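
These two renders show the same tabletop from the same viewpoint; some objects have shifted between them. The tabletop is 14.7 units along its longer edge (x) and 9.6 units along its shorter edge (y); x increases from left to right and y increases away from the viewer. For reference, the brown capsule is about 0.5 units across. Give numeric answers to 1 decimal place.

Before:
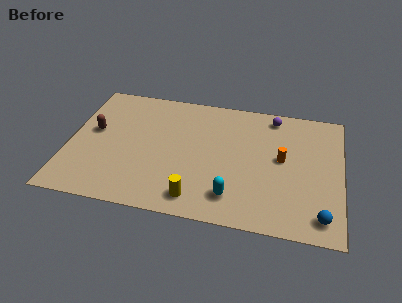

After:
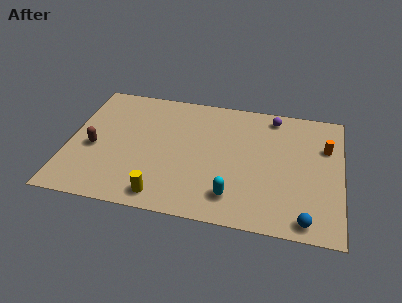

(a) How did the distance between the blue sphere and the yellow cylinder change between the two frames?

+1.0

They were about 6.6 units apart before and 7.6 after — 1.0 units further apart.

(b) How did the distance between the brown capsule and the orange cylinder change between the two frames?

+2.4

They were about 10.2 units apart before and 12.6 after — 2.4 units further apart.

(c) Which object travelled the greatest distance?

the orange cylinder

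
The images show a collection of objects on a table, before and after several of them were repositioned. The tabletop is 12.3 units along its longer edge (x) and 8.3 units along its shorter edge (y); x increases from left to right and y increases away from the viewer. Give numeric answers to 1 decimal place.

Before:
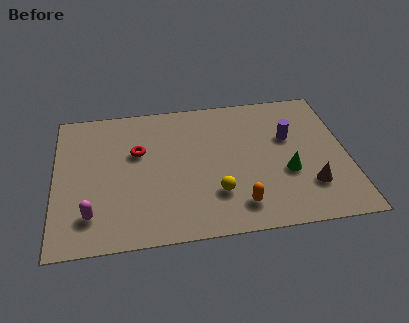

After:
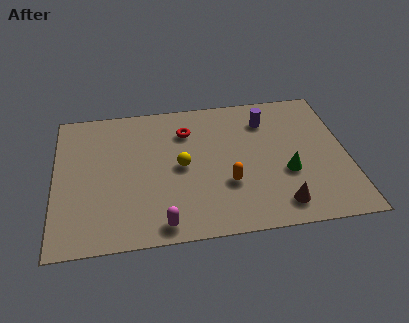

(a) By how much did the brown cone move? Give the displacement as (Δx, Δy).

(-1.3, -0.9)

The brown cone started near (10.6, 2.2) and ended near (9.3, 1.3).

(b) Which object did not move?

the green cone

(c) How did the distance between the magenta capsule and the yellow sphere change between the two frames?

-1.9

Before: roughly 5.2 units apart; after: 3.3. That's 1.9 units closer together.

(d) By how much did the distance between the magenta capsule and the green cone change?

-2.6

The distance was about 8.3 in the first image and 5.7 in the second, so they moved 2.6 units closer together.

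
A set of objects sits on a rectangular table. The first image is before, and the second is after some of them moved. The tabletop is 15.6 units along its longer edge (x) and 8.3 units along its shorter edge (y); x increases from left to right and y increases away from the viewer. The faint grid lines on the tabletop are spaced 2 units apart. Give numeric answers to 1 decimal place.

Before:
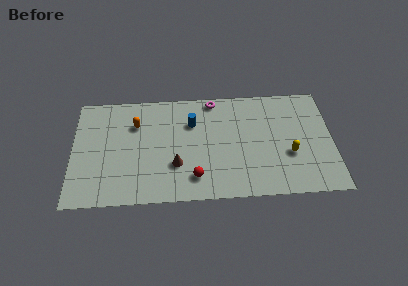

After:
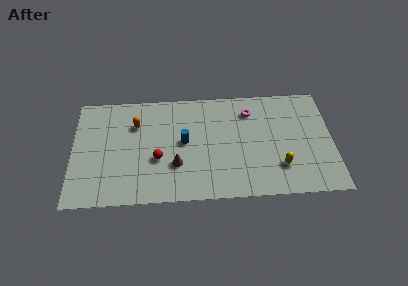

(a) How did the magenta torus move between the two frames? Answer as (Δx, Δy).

(2.2, -1.0)

From the two frames, the magenta torus sits at roughly (8.5, 7.5) before and (10.7, 6.5) after.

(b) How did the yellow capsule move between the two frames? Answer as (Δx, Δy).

(-0.6, -0.9)

The yellow capsule was at about (13.0, 3.1) and moved to about (12.4, 2.2).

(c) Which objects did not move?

the orange capsule and the brown cone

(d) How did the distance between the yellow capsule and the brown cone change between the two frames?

-0.6

Before: roughly 6.8 units apart; after: 6.2. That's 0.6 units closer together.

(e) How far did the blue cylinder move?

1.5

The blue cylinder moved from about (7.2, 5.8) to (6.7, 4.4), a distance of √(0.5² + 1.4²) ≈ 1.5.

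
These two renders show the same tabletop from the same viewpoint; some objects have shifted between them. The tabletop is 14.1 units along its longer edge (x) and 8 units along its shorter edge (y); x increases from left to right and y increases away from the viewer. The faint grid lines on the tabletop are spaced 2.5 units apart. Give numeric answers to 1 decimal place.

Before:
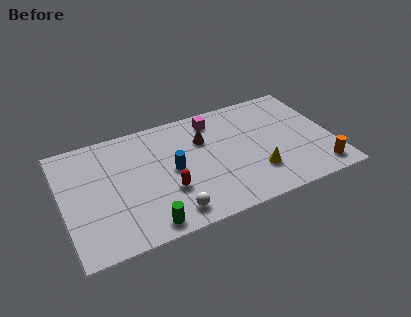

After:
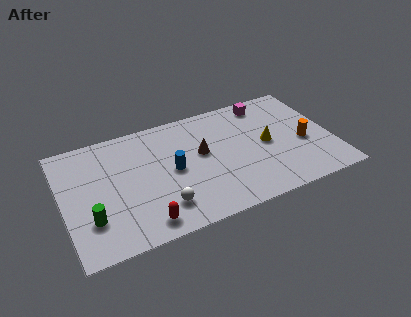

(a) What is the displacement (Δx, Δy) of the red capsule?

(-1.4, -1.6)

The red capsule was at about (5.3, 2.7) and moved to about (3.9, 1.1).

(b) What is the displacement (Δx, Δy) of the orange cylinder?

(-0.5, 2.2)

The orange cylinder was at about (13.1, 1.2) and moved to about (12.6, 3.4).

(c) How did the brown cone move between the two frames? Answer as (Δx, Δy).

(-0.2, -0.9)

The brown cone was at about (7.5, 5.5) and moved to about (7.3, 4.6).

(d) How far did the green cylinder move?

3.0

From (4.0, 0.9) to (1.3, 2.3), the green cylinder covered √(2.7² + 1.4²) ≈ 3.0 units.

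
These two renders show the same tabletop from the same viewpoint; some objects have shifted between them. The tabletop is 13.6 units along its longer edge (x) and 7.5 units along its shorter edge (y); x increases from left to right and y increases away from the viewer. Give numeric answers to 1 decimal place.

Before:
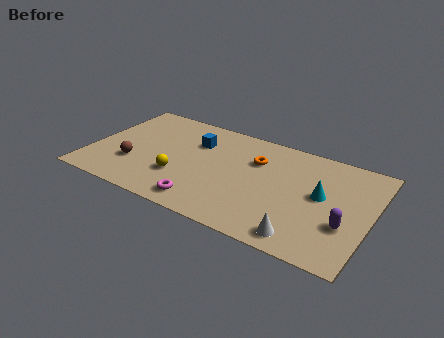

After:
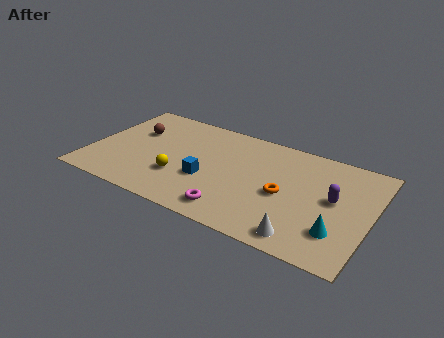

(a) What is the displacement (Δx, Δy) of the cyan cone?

(1.0, -2.1)

From the two frames, the cyan cone sits at roughly (11.2, 4.1) before and (12.2, 2.0) after.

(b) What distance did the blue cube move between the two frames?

2.7

The blue cube was near (4.9, 5.3) before and (5.8, 2.8) after, so it travelled √(0.9² + 2.5²) ≈ 2.7 units.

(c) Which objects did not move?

the white cone and the yellow sphere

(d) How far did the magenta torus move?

1.4

The magenta torus moved from about (5.9, 1.1) to (7.3, 1.2), a distance of √(1.4² + 0.1²) ≈ 1.4.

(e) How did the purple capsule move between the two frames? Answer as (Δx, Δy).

(-0.7, 1.5)

The purple capsule started near (12.5, 2.6) and ended near (11.8, 4.1).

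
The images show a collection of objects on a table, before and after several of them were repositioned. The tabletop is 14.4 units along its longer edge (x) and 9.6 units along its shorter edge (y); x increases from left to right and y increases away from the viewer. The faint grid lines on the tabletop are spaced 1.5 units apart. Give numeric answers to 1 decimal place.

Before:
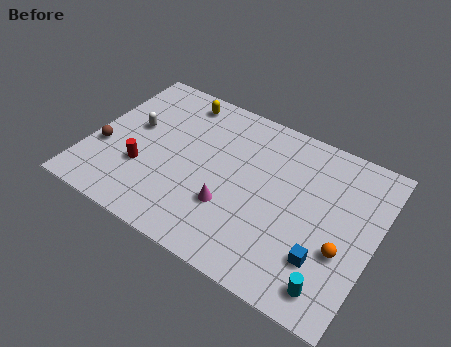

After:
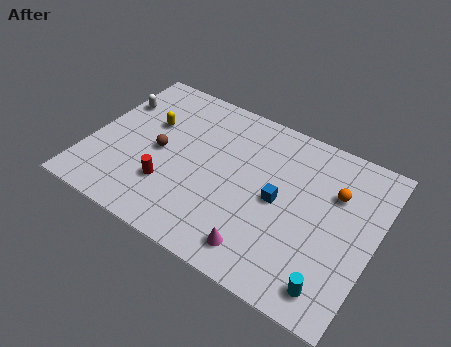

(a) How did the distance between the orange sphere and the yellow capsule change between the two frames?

-0.8

They were about 10.3 units apart before and 9.5 after — 0.8 units closer together.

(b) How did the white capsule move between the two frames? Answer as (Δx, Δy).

(-1.2, 1.2)

From the two frames, the white capsule sits at roughly (2.0, 5.5) before and (0.8, 6.7) after.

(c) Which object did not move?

the cyan cylinder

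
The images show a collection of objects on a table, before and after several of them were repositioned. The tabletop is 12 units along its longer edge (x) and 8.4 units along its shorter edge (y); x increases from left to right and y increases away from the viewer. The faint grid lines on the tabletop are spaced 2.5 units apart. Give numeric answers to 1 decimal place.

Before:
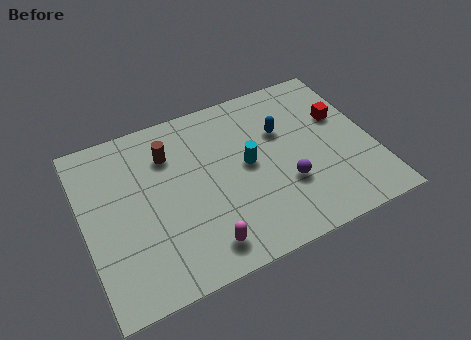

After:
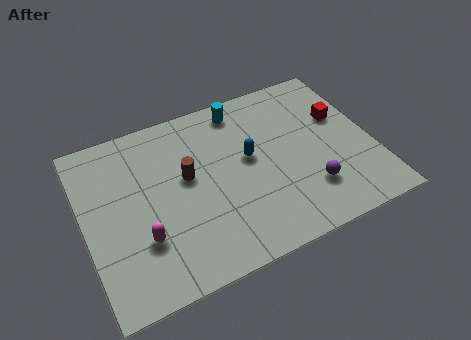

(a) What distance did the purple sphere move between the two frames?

1.1

From (8.2, 2.8) to (9.1, 2.2), the purple sphere covered √(0.9² + 0.6²) ≈ 1.1 units.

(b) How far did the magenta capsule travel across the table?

2.6

The magenta capsule was near (4.5, 1.3) before and (2.2, 2.6) after, so it travelled √(2.3² + 1.3²) ≈ 2.6 units.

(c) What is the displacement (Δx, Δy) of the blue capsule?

(-1.5, -0.8)

The blue capsule was at about (8.4, 5.5) and moved to about (6.9, 4.7).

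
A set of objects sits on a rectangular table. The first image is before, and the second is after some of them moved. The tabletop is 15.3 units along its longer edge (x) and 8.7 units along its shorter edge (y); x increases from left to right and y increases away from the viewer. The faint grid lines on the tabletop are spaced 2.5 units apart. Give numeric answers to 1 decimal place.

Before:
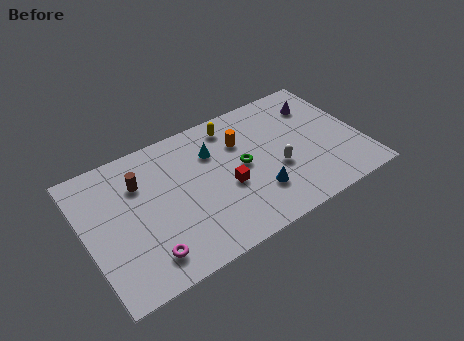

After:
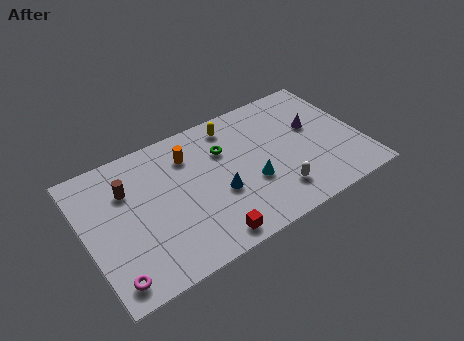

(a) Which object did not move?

the yellow capsule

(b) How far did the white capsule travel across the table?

1.5

The white capsule moved from about (10.5, 3.4) to (10.2, 1.9), a distance of √(0.3² + 1.5²) ≈ 1.5.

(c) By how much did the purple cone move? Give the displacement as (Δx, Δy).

(-0.5, -1.4)

The purple cone started near (13.4, 6.6) and ended near (12.9, 5.2).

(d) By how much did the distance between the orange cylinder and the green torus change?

+0.4

They were about 1.6 units apart before and 2.0 after — 0.4 units further apart.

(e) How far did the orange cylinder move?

2.9

The orange cylinder moved from about (8.9, 6.1) to (6.0, 6.6), a distance of √(2.9² + 0.5²) ≈ 2.9.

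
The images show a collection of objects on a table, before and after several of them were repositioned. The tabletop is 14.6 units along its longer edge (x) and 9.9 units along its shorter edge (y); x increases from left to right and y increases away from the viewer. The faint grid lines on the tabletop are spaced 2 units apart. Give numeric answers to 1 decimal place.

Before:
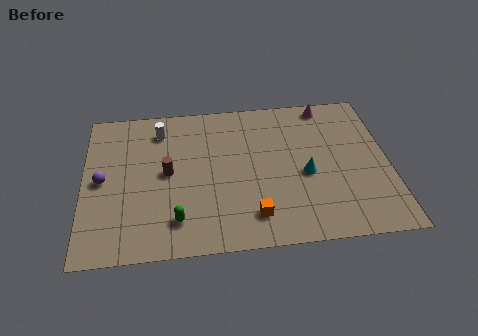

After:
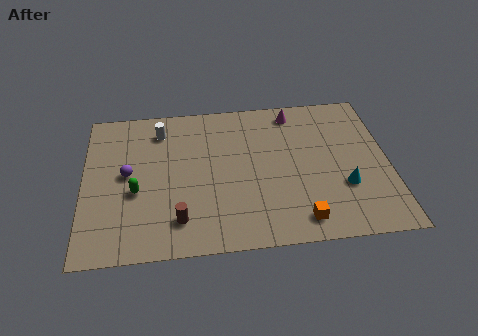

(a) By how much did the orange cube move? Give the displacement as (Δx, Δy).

(2.2, -0.5)

The orange cube was at about (8.0, 1.9) and moved to about (10.2, 1.4).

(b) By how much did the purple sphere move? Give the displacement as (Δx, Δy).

(1.2, 0.3)

From the two frames, the purple sphere sits at roughly (0.9, 4.9) before and (2.1, 5.2) after.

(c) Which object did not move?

the white cylinder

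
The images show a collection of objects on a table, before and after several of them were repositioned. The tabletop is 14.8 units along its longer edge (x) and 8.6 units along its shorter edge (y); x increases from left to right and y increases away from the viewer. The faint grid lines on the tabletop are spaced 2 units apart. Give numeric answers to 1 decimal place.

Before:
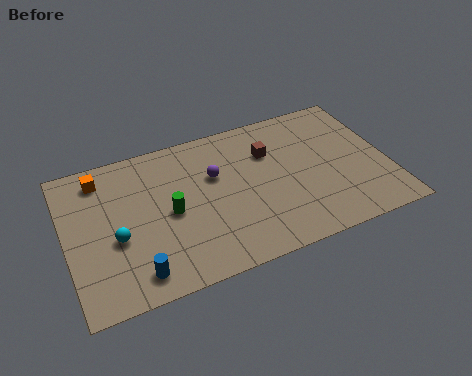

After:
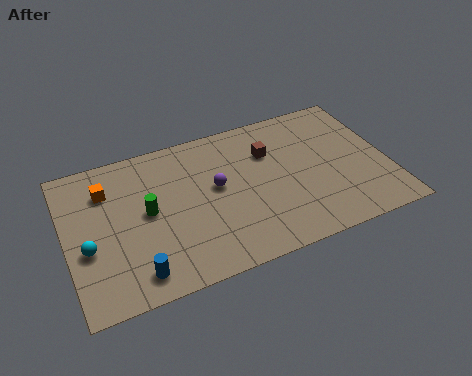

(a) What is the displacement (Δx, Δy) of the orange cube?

(0.2, -0.8)

The orange cube was at about (1.8, 7.2) and moved to about (2.0, 6.4).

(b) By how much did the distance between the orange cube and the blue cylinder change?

-0.8

Before: roughly 6.0 units apart; after: 5.2. That's 0.8 units closer together.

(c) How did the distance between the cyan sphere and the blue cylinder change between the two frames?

+0.6

They were about 2.3 units apart before and 2.9 after — 0.6 units further apart.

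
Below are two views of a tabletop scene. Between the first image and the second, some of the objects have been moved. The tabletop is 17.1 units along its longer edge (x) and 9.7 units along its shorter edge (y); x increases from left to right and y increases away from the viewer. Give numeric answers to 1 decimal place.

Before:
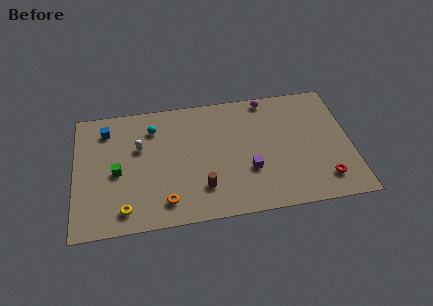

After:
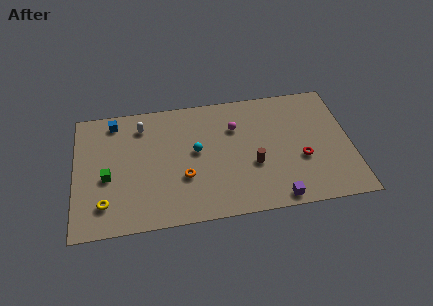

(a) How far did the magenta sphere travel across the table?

2.9

From (12.1, 8.8) to (10.0, 6.8), the magenta sphere covered √(2.1² + 2.0²) ≈ 2.9 units.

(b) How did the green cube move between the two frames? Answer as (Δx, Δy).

(-0.6, -0.3)

The green cube started near (2.6, 4.4) and ended near (2.0, 4.1).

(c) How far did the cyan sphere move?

3.4

The cyan sphere was near (4.9, 7.5) before and (7.5, 5.3) after, so it travelled √(2.6² + 2.2²) ≈ 3.4 units.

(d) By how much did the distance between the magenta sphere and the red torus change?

-2.5

Before: roughly 7.6 units apart; after: 5.1. That's 2.5 units closer together.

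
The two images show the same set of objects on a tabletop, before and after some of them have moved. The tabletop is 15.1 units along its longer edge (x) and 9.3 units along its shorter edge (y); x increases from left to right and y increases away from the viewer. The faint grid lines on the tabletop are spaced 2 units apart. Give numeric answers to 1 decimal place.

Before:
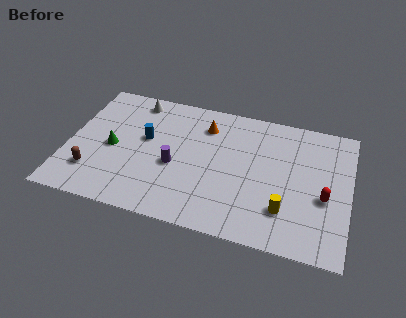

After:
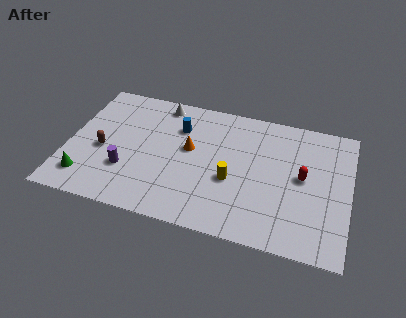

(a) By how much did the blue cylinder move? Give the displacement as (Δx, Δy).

(1.7, 1.3)

The blue cylinder was at about (4.1, 5.4) and moved to about (5.8, 6.7).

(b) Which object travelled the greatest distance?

the yellow cylinder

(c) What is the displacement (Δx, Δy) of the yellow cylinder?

(-2.9, 1.3)

The yellow cylinder was at about (11.8, 2.4) and moved to about (8.9, 3.7).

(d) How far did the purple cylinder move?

2.7

The purple cylinder was near (5.8, 3.9) before and (3.3, 2.9) after, so it travelled √(2.5² + 1.0²) ≈ 2.7 units.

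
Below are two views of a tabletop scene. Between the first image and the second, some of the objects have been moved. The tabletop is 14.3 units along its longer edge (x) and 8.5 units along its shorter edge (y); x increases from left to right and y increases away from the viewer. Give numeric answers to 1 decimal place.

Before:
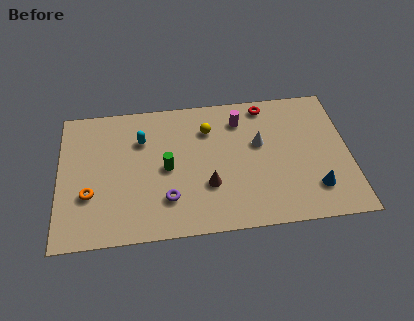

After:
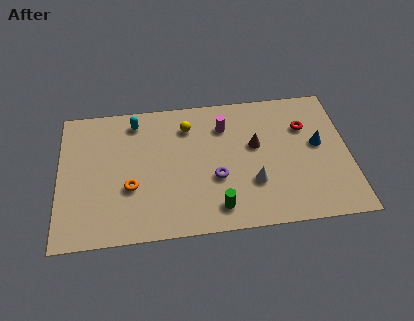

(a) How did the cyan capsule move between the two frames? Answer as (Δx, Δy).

(-0.3, 1.2)

The cyan capsule started near (4.1, 6.0) and ended near (3.8, 7.2).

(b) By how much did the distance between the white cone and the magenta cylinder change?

+2.1

Before: roughly 1.8 units apart; after: 3.9. That's 2.1 units further apart.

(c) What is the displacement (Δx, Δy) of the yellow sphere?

(-1.0, 0.3)

The yellow sphere started near (7.4, 6.3) and ended near (6.4, 6.6).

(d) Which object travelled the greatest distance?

the green cylinder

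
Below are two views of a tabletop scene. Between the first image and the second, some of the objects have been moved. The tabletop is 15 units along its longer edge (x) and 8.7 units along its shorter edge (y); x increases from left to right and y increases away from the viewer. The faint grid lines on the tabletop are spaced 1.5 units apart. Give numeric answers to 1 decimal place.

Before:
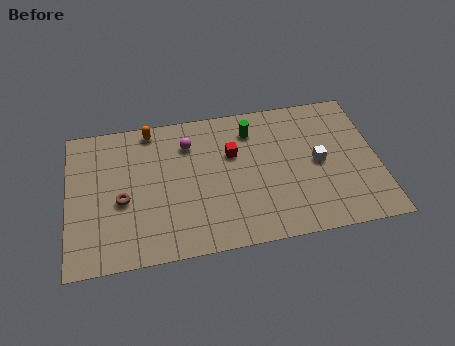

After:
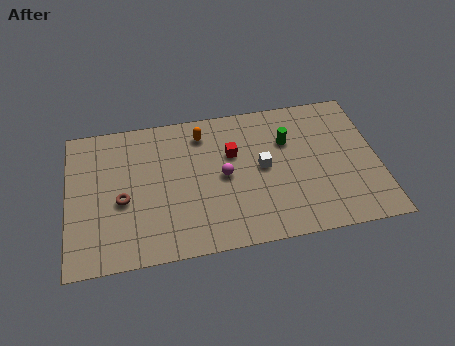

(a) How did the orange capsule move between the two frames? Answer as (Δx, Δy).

(2.5, -0.7)

The orange capsule started near (4.1, 7.8) and ended near (6.6, 7.1).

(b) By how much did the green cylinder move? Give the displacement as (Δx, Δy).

(1.7, -1.0)

The green cylinder started near (9.0, 6.9) and ended near (10.7, 5.9).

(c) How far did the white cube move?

2.7

The white cube was near (12.1, 4.3) before and (9.4, 4.5) after, so it travelled √(2.7² + 0.2²) ≈ 2.7 units.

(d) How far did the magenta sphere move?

2.8

The magenta sphere moved from about (5.9, 6.6) to (7.5, 4.3), a distance of √(1.6² + 2.3²) ≈ 2.8.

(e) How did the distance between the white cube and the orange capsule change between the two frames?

-4.9

They were about 8.7 units apart before and 3.8 after — 4.9 units closer together.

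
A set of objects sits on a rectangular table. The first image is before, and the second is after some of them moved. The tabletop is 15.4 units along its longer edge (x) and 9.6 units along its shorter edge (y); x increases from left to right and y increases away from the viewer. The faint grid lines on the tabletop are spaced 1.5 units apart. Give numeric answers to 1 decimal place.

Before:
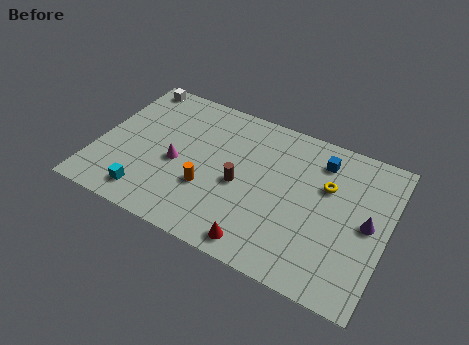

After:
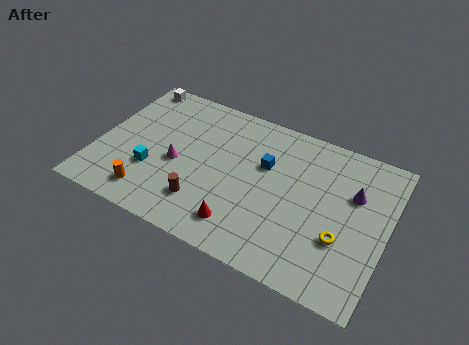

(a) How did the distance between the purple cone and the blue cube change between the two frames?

+0.7

They were about 4.0 units apart before and 4.7 after — 0.7 units further apart.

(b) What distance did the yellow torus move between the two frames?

3.1

The yellow torus moved from about (12.1, 6.2) to (13.2, 3.3), a distance of √(1.1² + 2.9²) ≈ 3.1.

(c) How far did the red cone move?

1.3

The red cone was near (9.2, 1.1) before and (8.1, 1.8) after, so it travelled √(1.1² + 0.7²) ≈ 1.3 units.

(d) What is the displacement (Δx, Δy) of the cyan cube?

(0.0, 1.7)

The cyan cube started near (3.1, 1.5) and ended near (3.1, 3.2).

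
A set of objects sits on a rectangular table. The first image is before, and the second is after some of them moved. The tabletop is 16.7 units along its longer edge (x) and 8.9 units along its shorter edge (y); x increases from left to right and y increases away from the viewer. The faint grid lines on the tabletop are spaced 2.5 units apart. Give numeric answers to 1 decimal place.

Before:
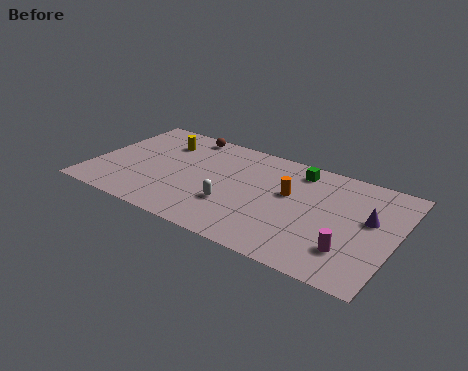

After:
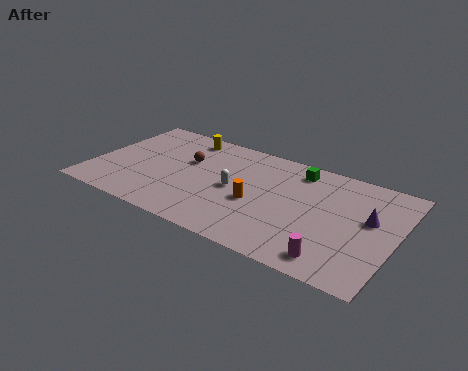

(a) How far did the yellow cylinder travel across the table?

1.5

The yellow cylinder was near (3.4, 6.7) before and (4.5, 7.7) after, so it travelled √(1.1² + 1.0²) ≈ 1.5 units.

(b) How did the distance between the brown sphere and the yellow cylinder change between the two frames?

+0.5

The distance was about 1.7 in the first image and 2.2 in the second, so they moved 0.5 units further apart.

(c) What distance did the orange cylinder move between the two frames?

2.3

The orange cylinder moved from about (10.8, 5.3) to (9.2, 3.7), a distance of √(1.6² + 1.6²) ≈ 2.3.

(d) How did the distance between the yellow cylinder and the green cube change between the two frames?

-1.1

Before: roughly 7.6 units apart; after: 6.5. That's 1.1 units closer together.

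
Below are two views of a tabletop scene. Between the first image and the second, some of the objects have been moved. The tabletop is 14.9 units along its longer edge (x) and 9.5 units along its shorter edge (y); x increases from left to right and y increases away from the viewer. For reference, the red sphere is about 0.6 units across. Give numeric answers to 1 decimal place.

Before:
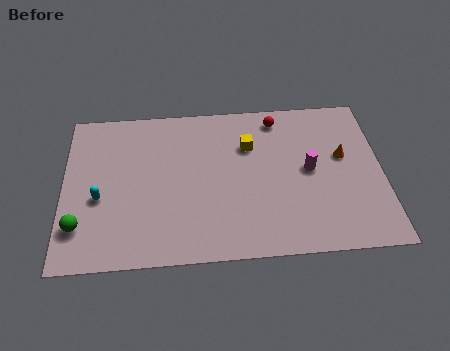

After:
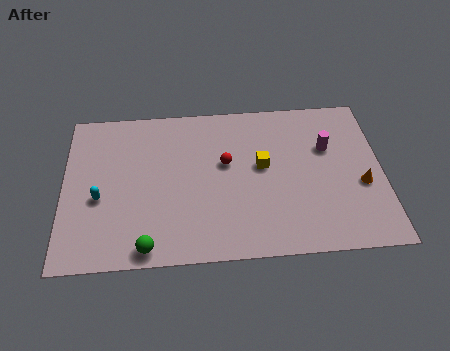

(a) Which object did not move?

the cyan capsule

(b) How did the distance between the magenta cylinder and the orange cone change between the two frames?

+1.1

They were about 1.7 units apart before and 2.8 after — 1.1 units further apart.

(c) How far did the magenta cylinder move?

1.6

From (11.5, 4.9) to (12.4, 6.2), the magenta cylinder covered √(0.9² + 1.3²) ≈ 1.6 units.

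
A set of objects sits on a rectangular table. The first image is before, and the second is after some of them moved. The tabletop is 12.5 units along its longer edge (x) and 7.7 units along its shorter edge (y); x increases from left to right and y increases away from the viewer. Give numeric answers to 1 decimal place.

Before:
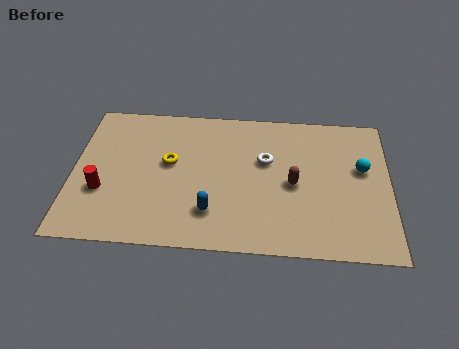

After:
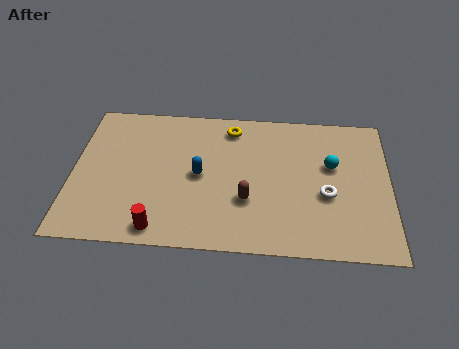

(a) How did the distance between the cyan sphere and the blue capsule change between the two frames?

-1.2

The distance was about 6.5 in the first image and 5.3 in the second, so they moved 1.2 units closer together.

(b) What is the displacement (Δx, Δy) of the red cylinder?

(2.3, -1.8)

From the two frames, the red cylinder sits at roughly (1.2, 2.7) before and (3.5, 0.9) after.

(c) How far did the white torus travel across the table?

2.9

The white torus was near (7.6, 4.8) before and (10.0, 3.1) after, so it travelled √(2.4² + 1.7²) ≈ 2.9 units.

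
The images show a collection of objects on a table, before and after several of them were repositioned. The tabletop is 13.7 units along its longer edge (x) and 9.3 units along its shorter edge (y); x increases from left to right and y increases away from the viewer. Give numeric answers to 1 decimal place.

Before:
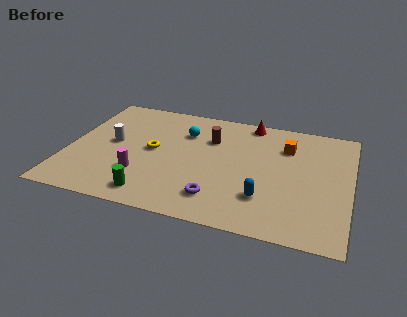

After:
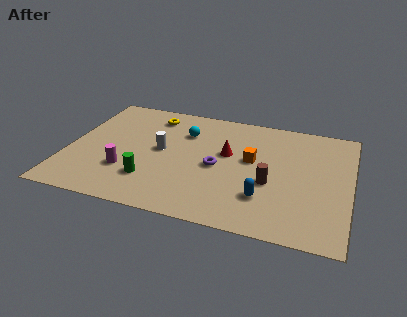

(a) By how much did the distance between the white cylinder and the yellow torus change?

+0.9

The distance was about 2.0 in the first image and 2.9 in the second, so they moved 0.9 units further apart.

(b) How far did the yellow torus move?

2.9

The yellow torus moved from about (4.1, 4.8) to (3.8, 7.7), a distance of √(0.3² + 2.9²) ≈ 2.9.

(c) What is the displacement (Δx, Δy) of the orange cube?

(-1.6, -1.5)

From the two frames, the orange cube sits at roughly (10.5, 6.8) before and (8.9, 5.3) after.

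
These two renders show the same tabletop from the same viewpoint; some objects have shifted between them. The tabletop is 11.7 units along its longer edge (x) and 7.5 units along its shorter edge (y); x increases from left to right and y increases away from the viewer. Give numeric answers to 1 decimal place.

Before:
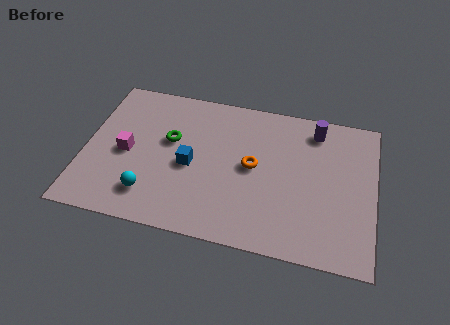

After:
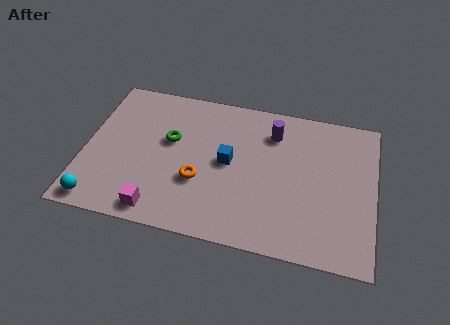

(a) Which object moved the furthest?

the magenta cube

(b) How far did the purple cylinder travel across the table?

1.8

The purple cylinder moved from about (9.2, 6.3) to (7.5, 5.8), a distance of √(1.7² + 0.5²) ≈ 1.8.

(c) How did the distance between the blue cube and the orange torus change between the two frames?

-0.9

The distance was about 2.5 in the first image and 1.6 in the second, so they moved 0.9 units closer together.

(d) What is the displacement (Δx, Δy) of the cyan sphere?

(-2.0, -0.8)

The cyan sphere started near (2.8, 1.6) and ended near (0.8, 0.8).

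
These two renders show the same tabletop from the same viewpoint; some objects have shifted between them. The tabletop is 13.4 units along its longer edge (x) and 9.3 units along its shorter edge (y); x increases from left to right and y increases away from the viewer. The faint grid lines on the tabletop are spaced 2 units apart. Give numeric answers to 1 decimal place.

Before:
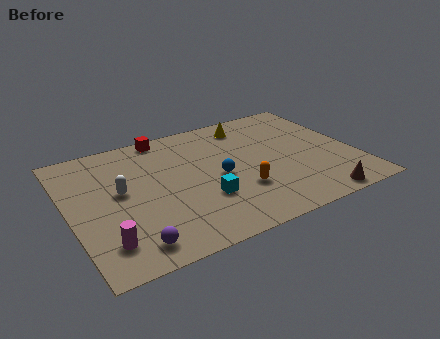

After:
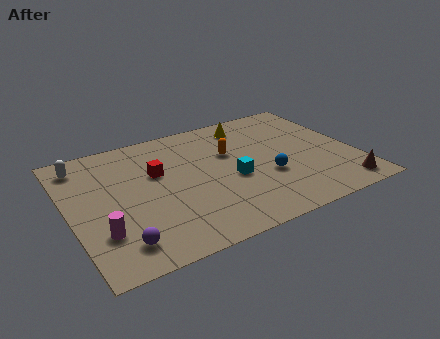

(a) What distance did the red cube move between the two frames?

2.8

The red cube moved from about (4.9, 8.5) to (4.2, 5.8), a distance of √(0.7² + 2.7²) ≈ 2.8.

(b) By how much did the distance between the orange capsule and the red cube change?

-2.8

The distance was about 6.3 in the first image and 3.5 in the second, so they moved 2.8 units closer together.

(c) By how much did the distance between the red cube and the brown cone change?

-0.5

They were about 9.8 units apart before and 9.3 after — 0.5 units closer together.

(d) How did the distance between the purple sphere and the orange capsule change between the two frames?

+1.7

The distance was about 5.5 in the first image and 7.2 in the second, so they moved 1.7 units further apart.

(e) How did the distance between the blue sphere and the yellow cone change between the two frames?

+0.4

The distance was about 4.0 in the first image and 4.4 in the second, so they moved 0.4 units further apart.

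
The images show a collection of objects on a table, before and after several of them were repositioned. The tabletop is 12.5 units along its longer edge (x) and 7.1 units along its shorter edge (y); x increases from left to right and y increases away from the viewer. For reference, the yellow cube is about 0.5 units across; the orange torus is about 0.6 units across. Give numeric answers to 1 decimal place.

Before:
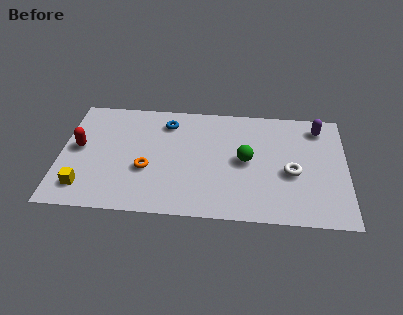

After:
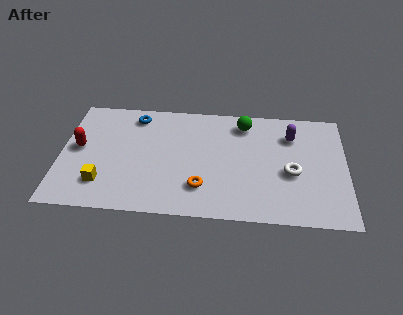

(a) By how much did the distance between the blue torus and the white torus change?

+1.4

They were about 6.1 units apart before and 7.5 after — 1.4 units further apart.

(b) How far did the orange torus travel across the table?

2.6

The orange torus was near (3.8, 2.7) before and (6.2, 1.8) after, so it travelled √(2.4² + 0.9²) ≈ 2.6 units.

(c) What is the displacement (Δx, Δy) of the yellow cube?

(0.8, 0.3)

The yellow cube started near (1.1, 1.4) and ended near (1.9, 1.7).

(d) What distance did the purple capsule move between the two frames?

1.3

The purple capsule moved from about (11.3, 5.9) to (10.1, 5.3), a distance of √(1.2² + 0.6²) ≈ 1.3.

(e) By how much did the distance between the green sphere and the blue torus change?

+0.7

Before: roughly 4.1 units apart; after: 4.8. That's 0.7 units further apart.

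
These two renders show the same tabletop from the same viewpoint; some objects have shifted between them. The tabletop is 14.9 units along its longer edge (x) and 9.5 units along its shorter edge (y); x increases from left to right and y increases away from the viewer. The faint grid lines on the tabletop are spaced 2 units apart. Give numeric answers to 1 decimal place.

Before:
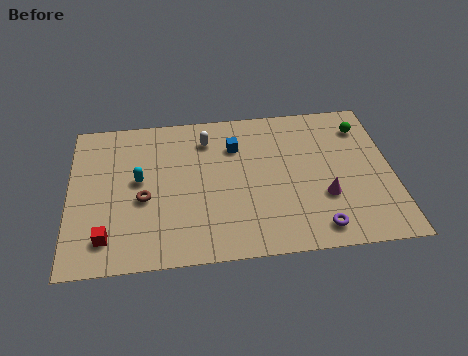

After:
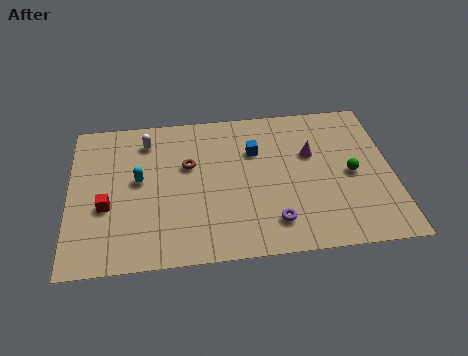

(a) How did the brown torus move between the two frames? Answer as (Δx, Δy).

(2.1, 1.9)

The brown torus started near (3.4, 4.0) and ended near (5.5, 5.9).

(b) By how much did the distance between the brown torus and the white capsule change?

-2.0

Before: roughly 4.6 units apart; after: 2.6. That's 2.0 units closer together.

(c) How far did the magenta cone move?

2.8

From (11.7, 3.2) to (11.2, 6.0), the magenta cone covered √(0.5² + 2.8²) ≈ 2.8 units.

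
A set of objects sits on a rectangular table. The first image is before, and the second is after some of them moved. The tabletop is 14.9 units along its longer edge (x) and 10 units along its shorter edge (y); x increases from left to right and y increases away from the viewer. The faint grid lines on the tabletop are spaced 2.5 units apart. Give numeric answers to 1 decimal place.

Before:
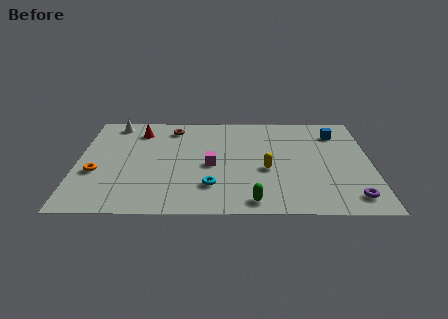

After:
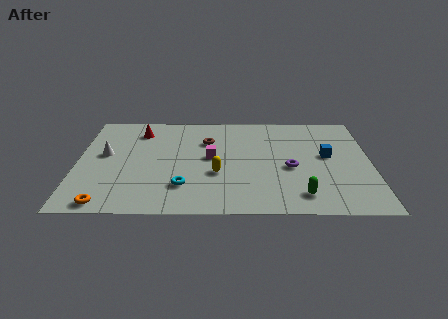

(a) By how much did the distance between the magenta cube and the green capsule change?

+1.8

They were about 4.0 units apart before and 5.8 after — 1.8 units further apart.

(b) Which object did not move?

the red cone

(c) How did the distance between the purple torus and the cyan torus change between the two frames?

-1.4

Before: roughly 7.1 units apart; after: 5.7. That's 1.4 units closer together.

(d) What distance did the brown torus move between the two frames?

2.2

From (4.8, 8.3) to (6.6, 7.0), the brown torus covered √(1.8² + 1.3²) ≈ 2.2 units.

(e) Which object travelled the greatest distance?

the purple torus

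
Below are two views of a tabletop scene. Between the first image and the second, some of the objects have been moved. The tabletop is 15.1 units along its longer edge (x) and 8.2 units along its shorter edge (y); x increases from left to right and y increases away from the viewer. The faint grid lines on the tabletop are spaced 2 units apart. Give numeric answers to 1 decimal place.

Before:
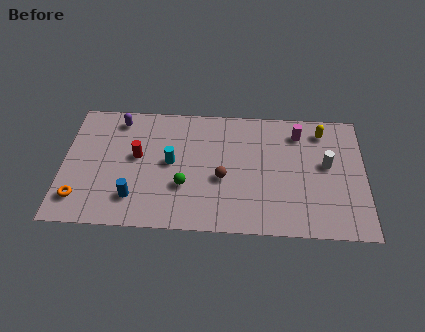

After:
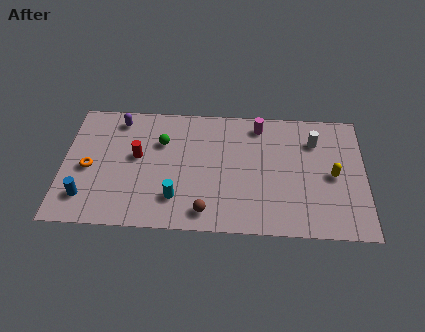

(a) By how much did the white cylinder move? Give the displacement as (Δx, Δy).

(-0.6, 1.5)

The white cylinder was at about (13.2, 4.6) and moved to about (12.6, 6.1).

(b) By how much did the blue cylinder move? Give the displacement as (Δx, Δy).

(-2.4, -0.1)

The blue cylinder started near (3.6, 1.9) and ended near (1.2, 1.8).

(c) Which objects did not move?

the red cylinder and the purple capsule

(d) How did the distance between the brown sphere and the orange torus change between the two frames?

-0.9

They were about 7.3 units apart before and 6.4 after — 0.9 units closer together.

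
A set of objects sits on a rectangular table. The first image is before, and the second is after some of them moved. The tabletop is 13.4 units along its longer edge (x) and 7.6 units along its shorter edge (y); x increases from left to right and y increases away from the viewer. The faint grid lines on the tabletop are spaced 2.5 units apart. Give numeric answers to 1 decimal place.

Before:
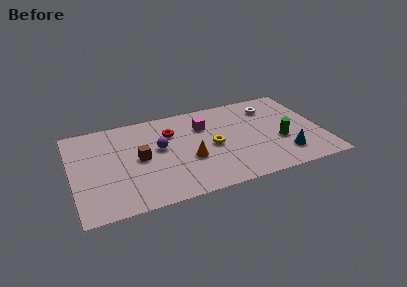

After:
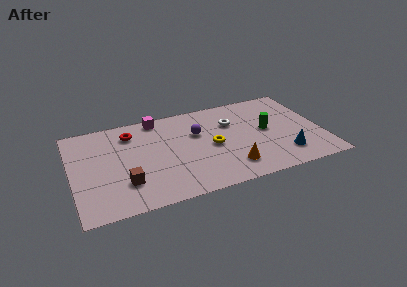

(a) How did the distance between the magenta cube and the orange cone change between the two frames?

+3.6

The distance was about 2.7 in the first image and 6.3 in the second, so they moved 3.6 units further apart.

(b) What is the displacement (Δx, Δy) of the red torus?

(-2.1, 0.6)

The red torus was at about (5.4, 5.4) and moved to about (3.3, 6.0).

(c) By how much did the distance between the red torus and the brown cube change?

+1.5

The distance was about 2.4 in the first image and 3.9 in the second, so they moved 1.5 units further apart.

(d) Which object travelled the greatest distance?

the magenta cube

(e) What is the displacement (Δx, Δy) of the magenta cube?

(-2.4, 1.4)

The magenta cube was at about (7.2, 5.4) and moved to about (4.8, 6.8).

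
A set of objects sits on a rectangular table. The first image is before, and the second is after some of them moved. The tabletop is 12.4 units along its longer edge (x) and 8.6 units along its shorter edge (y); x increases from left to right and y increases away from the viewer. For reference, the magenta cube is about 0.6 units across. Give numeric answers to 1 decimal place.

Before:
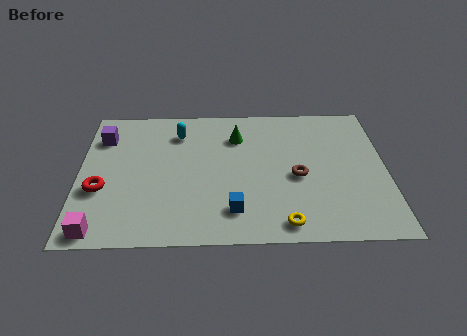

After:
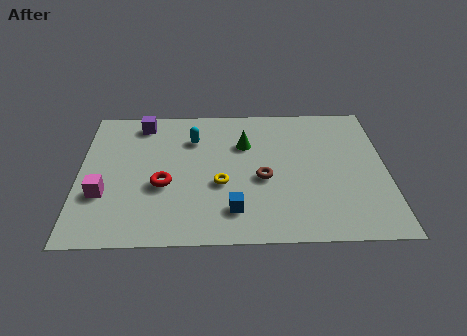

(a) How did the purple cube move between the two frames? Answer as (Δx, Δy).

(1.6, 0.9)

The purple cube was at about (0.9, 6.5) and moved to about (2.5, 7.4).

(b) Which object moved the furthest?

the yellow torus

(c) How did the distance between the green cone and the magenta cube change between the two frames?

-1.4

The distance was about 7.8 in the first image and 6.4 in the second, so they moved 1.4 units closer together.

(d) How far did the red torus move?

2.5

From (0.9, 3.2) to (3.4, 3.4), the red torus covered √(2.5² + 0.2²) ≈ 2.5 units.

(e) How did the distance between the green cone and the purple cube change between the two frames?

-1.0

They were about 5.5 units apart before and 4.5 after — 1.0 units closer together.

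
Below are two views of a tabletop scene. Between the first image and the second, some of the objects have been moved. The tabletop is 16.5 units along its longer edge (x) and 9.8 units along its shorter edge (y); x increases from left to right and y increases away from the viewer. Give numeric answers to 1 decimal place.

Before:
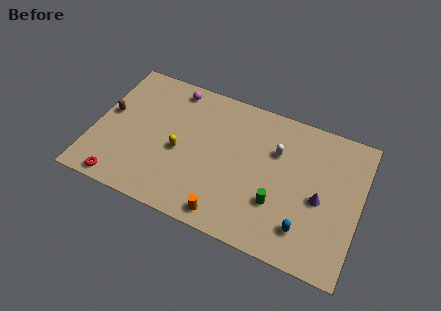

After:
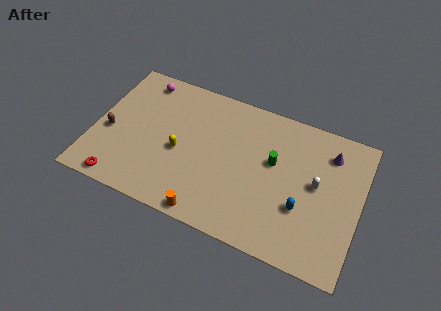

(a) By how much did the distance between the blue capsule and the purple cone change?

+2.1

They were about 2.4 units apart before and 4.5 after — 2.1 units further apart.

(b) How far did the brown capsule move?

1.3

From (0.8, 5.4) to (1.0, 4.1), the brown capsule covered √(0.2² + 1.3²) ≈ 1.3 units.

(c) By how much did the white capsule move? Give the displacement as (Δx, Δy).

(2.6, -1.3)

From the two frames, the white capsule sits at roughly (11.2, 6.6) before and (13.8, 5.3) after.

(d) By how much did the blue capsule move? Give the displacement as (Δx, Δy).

(-0.3, 1.3)

The blue capsule was at about (13.4, 2.1) and moved to about (13.1, 3.4).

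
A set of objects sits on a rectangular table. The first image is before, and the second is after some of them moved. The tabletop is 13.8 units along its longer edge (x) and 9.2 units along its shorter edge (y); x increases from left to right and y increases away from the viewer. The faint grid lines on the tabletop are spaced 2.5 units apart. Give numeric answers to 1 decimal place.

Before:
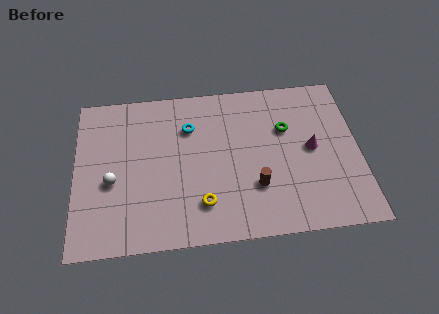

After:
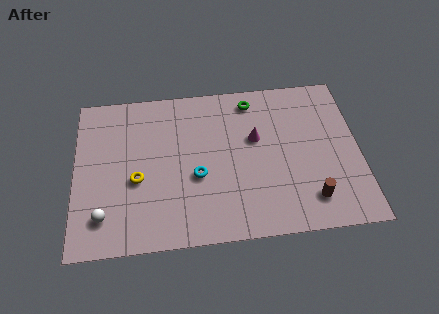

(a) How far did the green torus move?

2.5

The green torus moved from about (10.3, 6.0) to (8.7, 7.9), a distance of √(1.6² + 1.9²) ≈ 2.5.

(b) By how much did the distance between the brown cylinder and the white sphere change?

+2.9

The distance was about 7.0 in the first image and 9.9 in the second, so they moved 2.9 units further apart.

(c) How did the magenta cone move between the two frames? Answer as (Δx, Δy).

(-2.7, 0.9)

The magenta cone started near (11.5, 4.7) and ended near (8.8, 5.6).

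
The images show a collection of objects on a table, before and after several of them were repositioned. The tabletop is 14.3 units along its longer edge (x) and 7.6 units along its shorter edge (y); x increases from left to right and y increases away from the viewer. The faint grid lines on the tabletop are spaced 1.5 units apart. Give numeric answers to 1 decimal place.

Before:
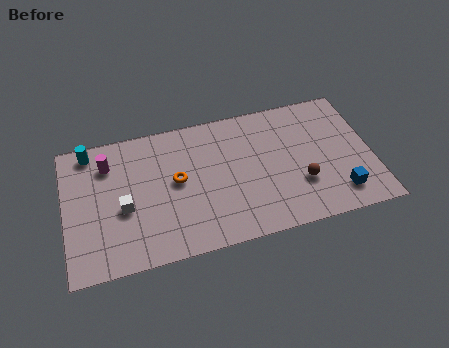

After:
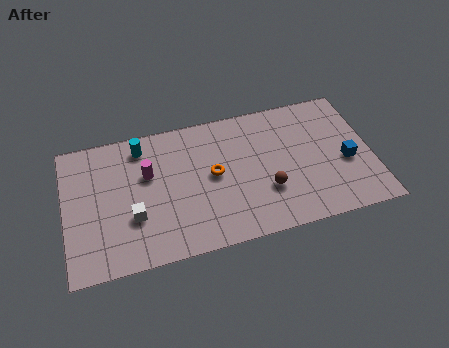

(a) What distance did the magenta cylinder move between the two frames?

2.1

The magenta cylinder was near (2.1, 5.8) before and (3.9, 4.8) after, so it travelled √(1.8² + 1.0²) ≈ 2.1 units.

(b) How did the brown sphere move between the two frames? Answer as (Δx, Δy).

(-1.6, 0.0)

The brown sphere was at about (10.9, 2.5) and moved to about (9.3, 2.5).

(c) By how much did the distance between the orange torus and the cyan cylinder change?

-0.7

The distance was about 4.7 in the first image and 4.0 in the second, so they moved 0.7 units closer together.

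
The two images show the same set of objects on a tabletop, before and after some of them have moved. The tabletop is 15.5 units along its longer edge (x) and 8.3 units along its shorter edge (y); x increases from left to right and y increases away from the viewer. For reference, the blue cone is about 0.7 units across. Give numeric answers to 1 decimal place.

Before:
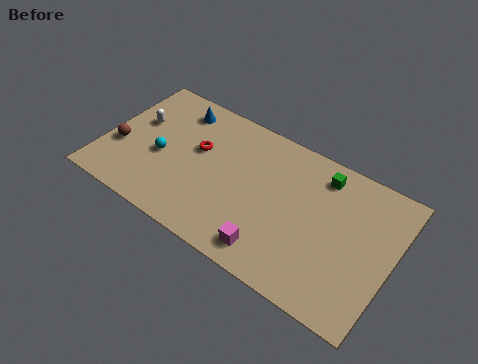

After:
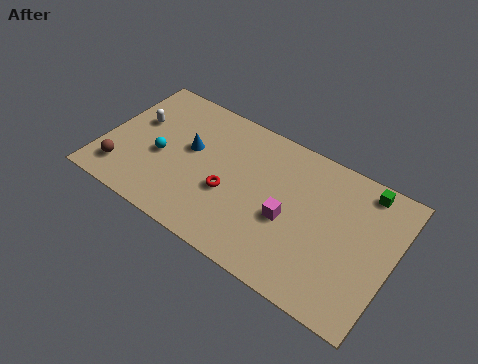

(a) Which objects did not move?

the cyan sphere and the white capsule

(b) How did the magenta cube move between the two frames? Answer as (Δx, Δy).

(0.5, 2.2)

From the two frames, the magenta cube sits at roughly (9.6, 1.3) before and (10.1, 3.5) after.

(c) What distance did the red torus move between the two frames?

2.6

The red torus moved from about (4.9, 5.0) to (6.9, 3.3), a distance of √(2.0² + 1.7²) ≈ 2.6.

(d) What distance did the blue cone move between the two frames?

2.4

The blue cone was near (3.4, 6.9) before and (4.5, 4.8) after, so it travelled √(1.1² + 2.1²) ≈ 2.4 units.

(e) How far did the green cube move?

2.2

From (11.4, 6.9) to (13.6, 7.3), the green cube covered √(2.2² + 0.4²) ≈ 2.2 units.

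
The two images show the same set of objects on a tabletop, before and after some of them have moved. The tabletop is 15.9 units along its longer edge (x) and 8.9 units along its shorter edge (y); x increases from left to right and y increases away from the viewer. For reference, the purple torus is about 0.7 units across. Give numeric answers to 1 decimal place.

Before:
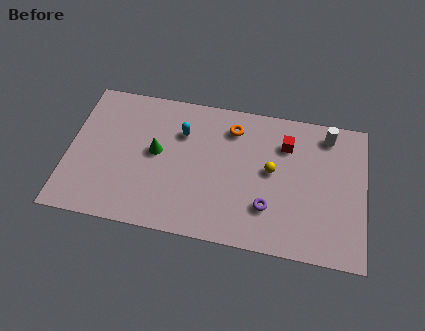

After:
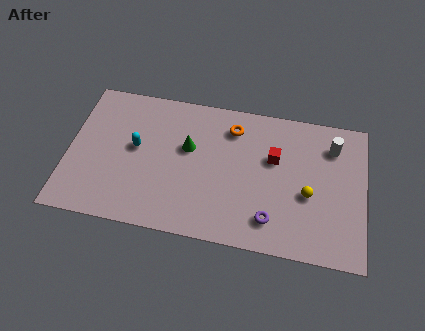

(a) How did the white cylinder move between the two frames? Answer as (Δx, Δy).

(0.3, -0.7)

From the two frames, the white cylinder sits at roughly (13.8, 7.6) before and (14.1, 6.9) after.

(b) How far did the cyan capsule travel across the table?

2.8

From (6.0, 6.3) to (3.6, 4.9), the cyan capsule covered √(2.4² + 1.4²) ≈ 2.8 units.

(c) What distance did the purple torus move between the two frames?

0.7

The purple torus moved from about (10.8, 2.5) to (11.0, 1.8), a distance of √(0.2² + 0.7²) ≈ 0.7.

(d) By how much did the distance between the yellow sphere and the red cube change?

+0.8

They were about 1.9 units apart before and 2.7 after — 0.8 units further apart.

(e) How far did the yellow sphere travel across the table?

2.3

From (10.9, 4.8) to (12.9, 3.7), the yellow sphere covered √(2.0² + 1.1²) ≈ 2.3 units.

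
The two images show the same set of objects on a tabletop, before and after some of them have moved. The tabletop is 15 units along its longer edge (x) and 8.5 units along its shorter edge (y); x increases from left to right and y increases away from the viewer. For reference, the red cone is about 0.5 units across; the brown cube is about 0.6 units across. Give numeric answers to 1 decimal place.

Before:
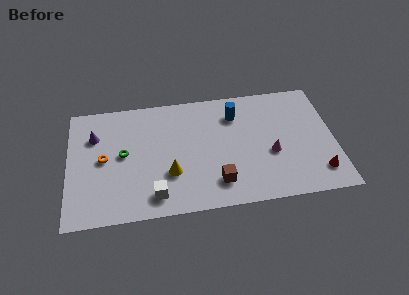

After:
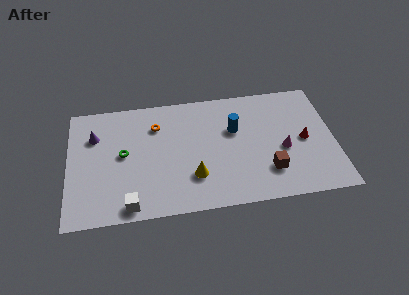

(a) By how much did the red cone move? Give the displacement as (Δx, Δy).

(-0.7, 2.4)

From the two frames, the red cone sits at roughly (14.0, 1.7) before and (13.3, 4.1) after.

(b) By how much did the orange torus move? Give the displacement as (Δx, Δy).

(3.0, 2.0)

The orange torus started near (2.0, 4.3) and ended near (5.0, 6.3).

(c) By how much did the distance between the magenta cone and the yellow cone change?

-0.5

The distance was about 5.7 in the first image and 5.2 in the second, so they moved 0.5 units closer together.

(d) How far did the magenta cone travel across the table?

0.7

The magenta cone was near (11.4, 3.4) before and (12.1, 3.6) after, so it travelled √(0.7² + 0.2²) ≈ 0.7 units.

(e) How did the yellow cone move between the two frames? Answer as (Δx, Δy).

(1.3, -0.4)

The yellow cone was at about (5.7, 2.8) and moved to about (7.0, 2.4).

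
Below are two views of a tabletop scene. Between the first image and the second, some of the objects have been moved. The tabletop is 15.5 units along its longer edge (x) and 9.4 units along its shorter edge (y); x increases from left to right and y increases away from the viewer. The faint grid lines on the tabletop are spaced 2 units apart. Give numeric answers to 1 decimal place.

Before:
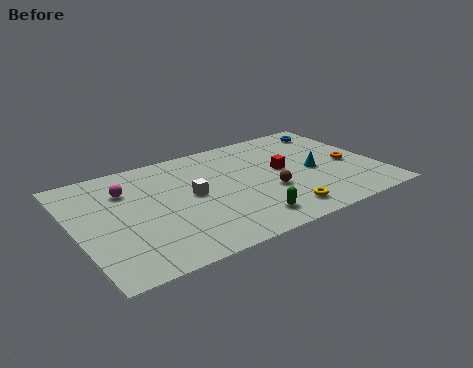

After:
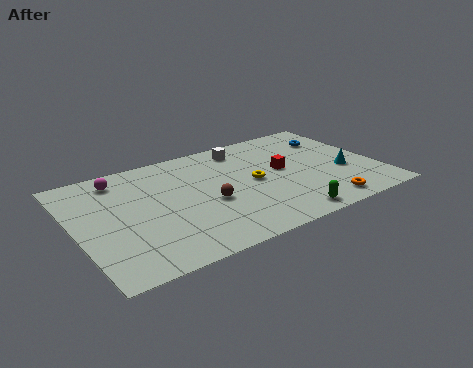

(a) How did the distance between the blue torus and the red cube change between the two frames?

-0.7

The distance was about 4.3 in the first image and 3.6 in the second, so they moved 0.7 units closer together.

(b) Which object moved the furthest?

the white cube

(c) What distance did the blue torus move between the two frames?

0.9

The blue torus was near (14.0, 7.9) before and (13.8, 7.0) after, so it travelled √(0.2² + 0.9²) ≈ 0.9 units.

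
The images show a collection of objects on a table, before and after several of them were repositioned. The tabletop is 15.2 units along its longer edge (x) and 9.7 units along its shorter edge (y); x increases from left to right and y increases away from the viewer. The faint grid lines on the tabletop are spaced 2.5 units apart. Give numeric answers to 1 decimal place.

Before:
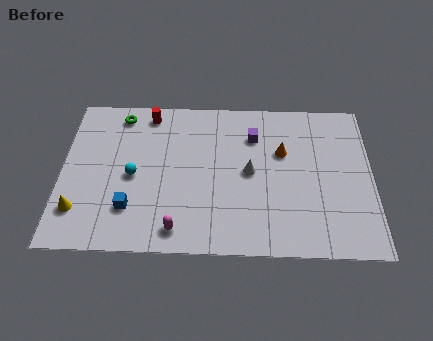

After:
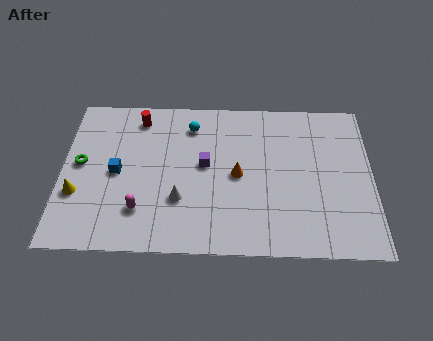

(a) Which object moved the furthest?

the cyan sphere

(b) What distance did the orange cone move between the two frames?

2.7

The orange cone moved from about (10.8, 6.2) to (8.6, 4.7), a distance of √(2.2² + 1.5²) ≈ 2.7.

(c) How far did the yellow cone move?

1.0

The yellow cone moved from about (0.9, 2.3) to (0.8, 3.3), a distance of √(0.1² + 1.0²) ≈ 1.0.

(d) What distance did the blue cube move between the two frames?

2.3

The blue cube moved from about (3.4, 2.5) to (2.7, 4.7), a distance of √(0.7² + 2.2²) ≈ 2.3.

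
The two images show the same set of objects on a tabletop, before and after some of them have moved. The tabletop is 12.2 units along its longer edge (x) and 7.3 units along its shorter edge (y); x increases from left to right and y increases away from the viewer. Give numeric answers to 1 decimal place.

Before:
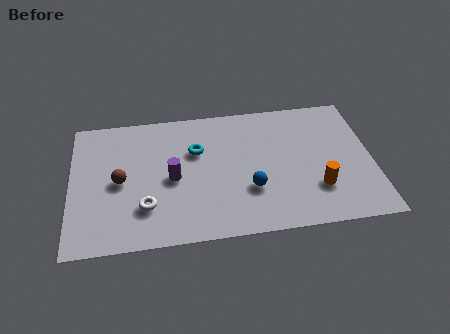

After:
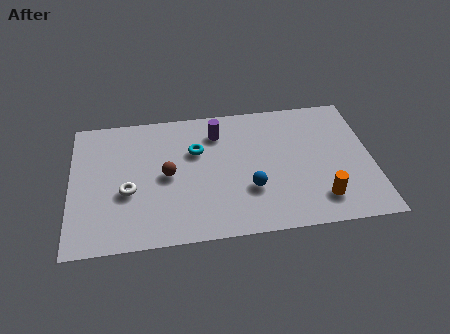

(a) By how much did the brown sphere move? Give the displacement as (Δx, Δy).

(1.9, 0.1)

The brown sphere was at about (2.0, 3.5) and moved to about (3.9, 3.6).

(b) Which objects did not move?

the cyan torus and the blue sphere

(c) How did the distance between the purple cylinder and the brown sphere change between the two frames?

+0.9

They were about 2.1 units apart before and 3.0 after — 0.9 units further apart.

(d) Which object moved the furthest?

the purple cylinder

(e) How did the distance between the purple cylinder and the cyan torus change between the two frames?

-0.4

They were about 1.7 units apart before and 1.3 after — 0.4 units closer together.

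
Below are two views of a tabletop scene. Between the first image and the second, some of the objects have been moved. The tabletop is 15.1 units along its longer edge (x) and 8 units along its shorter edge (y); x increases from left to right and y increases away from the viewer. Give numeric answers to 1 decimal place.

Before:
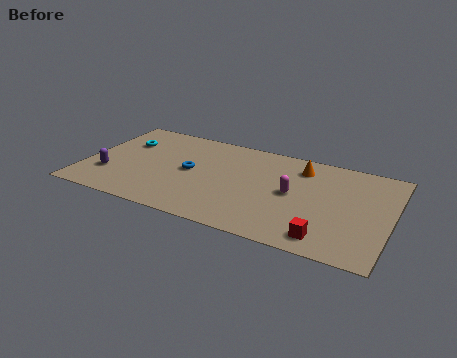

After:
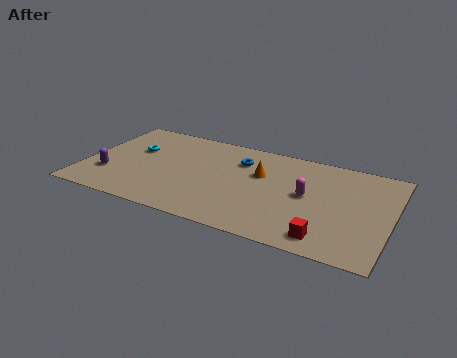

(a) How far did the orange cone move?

2.3

The orange cone was near (10.5, 6.4) before and (8.6, 5.1) after, so it travelled √(1.9² + 1.3²) ≈ 2.3 units.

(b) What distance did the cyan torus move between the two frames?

0.8

From (1.7, 5.5) to (2.3, 5.0), the cyan torus covered √(0.6² + 0.5²) ≈ 0.8 units.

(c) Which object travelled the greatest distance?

the blue torus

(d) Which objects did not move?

the red cube and the purple capsule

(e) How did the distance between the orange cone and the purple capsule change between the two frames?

-2.2

Before: roughly 10.0 units apart; after: 7.8. That's 2.2 units closer together.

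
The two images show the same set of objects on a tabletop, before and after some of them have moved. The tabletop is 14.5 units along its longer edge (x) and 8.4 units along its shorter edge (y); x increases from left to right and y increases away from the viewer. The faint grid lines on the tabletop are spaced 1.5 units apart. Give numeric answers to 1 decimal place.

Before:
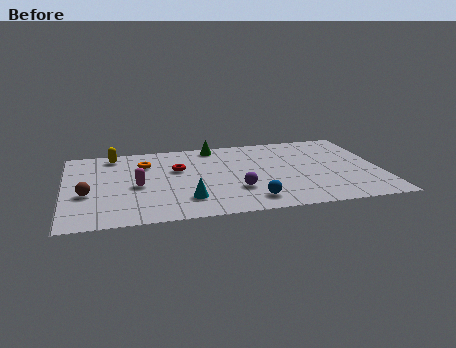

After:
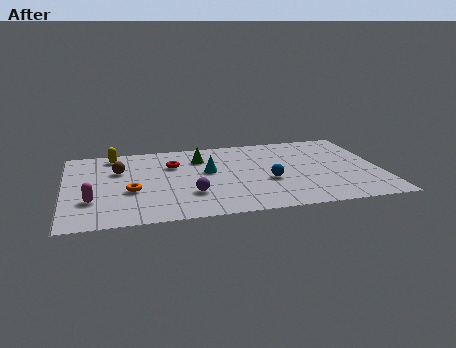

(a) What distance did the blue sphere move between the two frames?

2.1

The blue sphere was near (8.4, 1.4) before and (9.3, 3.3) after, so it travelled √(0.9² + 1.9²) ≈ 2.1 units.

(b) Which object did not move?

the yellow capsule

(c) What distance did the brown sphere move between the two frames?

2.7

From (1.0, 3.3) to (2.5, 5.6), the brown sphere covered √(1.5² + 2.3²) ≈ 2.7 units.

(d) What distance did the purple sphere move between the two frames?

2.1

The purple sphere was near (7.8, 2.6) before and (5.7, 2.5) after, so it travelled √(2.1² + 0.1²) ≈ 2.1 units.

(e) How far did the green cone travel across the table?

1.4

From (7.0, 7.5) to (6.3, 6.3), the green cone covered √(0.7² + 1.2²) ≈ 1.4 units.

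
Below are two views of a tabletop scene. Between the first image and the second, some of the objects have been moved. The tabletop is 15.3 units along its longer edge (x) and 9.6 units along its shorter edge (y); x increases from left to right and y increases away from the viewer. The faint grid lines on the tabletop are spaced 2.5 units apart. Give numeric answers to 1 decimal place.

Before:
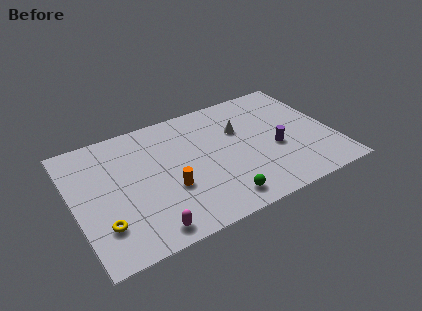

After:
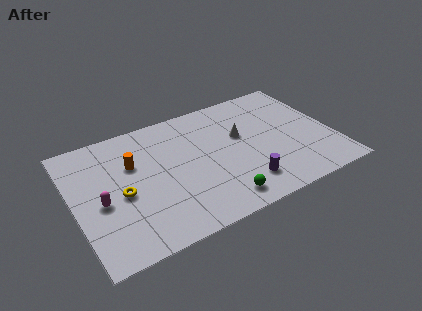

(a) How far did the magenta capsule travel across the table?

3.9

From (3.8, 1.1) to (1.5, 4.2), the magenta capsule covered √(2.3² + 3.1²) ≈ 3.9 units.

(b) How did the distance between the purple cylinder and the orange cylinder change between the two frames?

+1.0

Before: roughly 6.4 units apart; after: 7.4. That's 1.0 units further apart.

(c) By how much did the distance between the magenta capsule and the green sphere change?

+2.9

The distance was about 4.3 in the first image and 7.2 in the second, so they moved 2.9 units further apart.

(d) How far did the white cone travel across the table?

0.5

The white cone was near (10.0, 6.3) before and (10.0, 5.8) after, so it travelled √(0.0² + 0.5²) ≈ 0.5 units.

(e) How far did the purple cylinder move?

2.9

The purple cylinder was near (11.8, 3.9) before and (9.6, 2.0) after, so it travelled √(2.2² + 1.9²) ≈ 2.9 units.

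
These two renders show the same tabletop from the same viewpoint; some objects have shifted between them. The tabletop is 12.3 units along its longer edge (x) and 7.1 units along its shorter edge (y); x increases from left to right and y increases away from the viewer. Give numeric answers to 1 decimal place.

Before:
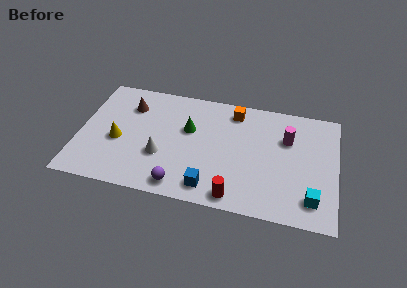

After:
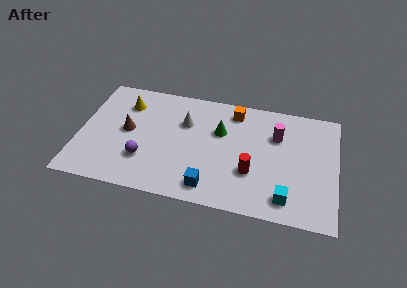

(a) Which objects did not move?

the orange cube and the blue cube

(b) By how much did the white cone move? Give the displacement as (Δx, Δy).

(1.0, 2.3)

From the two frames, the white cone sits at roughly (4.0, 2.5) before and (5.0, 4.8) after.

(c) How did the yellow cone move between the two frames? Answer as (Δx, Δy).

(0.2, 2.4)

The yellow cone started near (1.9, 3.0) and ended near (2.1, 5.4).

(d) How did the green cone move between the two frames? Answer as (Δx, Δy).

(1.5, 0.2)

The green cone was at about (5.2, 4.4) and moved to about (6.7, 4.6).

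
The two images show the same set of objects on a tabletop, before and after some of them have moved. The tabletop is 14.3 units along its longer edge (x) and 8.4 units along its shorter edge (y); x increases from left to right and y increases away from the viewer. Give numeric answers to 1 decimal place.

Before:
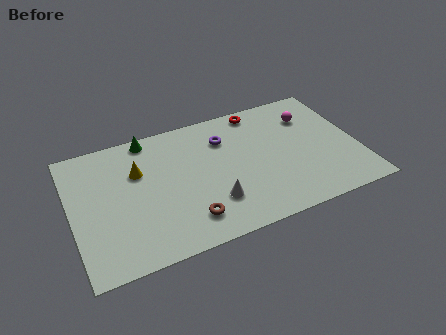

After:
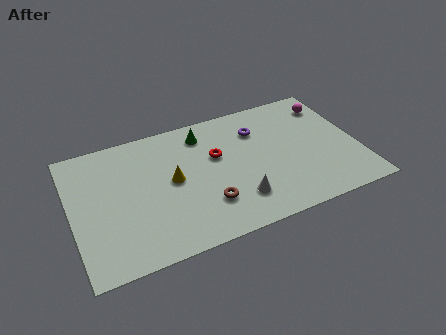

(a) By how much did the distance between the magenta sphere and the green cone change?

-1.7

The distance was about 8.2 in the first image and 6.5 in the second, so they moved 1.7 units closer together.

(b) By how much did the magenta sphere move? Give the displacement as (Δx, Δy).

(1.1, 0.5)

The magenta sphere was at about (12.2, 6.2) and moved to about (13.3, 6.7).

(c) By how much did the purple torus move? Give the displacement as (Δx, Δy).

(1.7, 0.0)

The purple torus started near (7.8, 6.2) and ended near (9.5, 6.2).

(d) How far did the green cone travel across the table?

2.8

The green cone moved from about (4.1, 7.6) to (6.8, 6.9), a distance of √(2.7² + 0.7²) ≈ 2.8.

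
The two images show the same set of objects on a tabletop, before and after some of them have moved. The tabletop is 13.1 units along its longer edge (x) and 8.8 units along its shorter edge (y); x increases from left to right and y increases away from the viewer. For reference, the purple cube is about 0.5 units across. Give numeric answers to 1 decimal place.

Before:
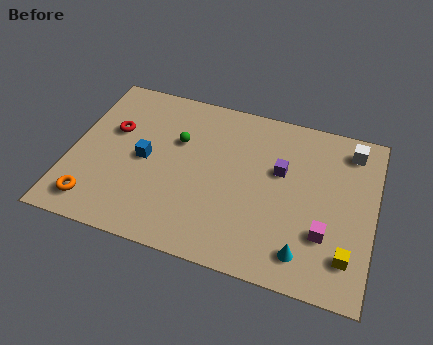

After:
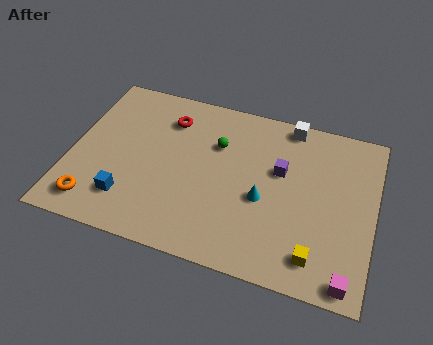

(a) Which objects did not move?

the purple cube and the orange torus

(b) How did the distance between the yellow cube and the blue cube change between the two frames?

-1.1

They were about 9.2 units apart before and 8.1 after — 1.1 units closer together.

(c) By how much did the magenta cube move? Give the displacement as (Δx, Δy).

(1.1, -1.9)

The magenta cube started near (11.1, 2.7) and ended near (12.2, 0.8).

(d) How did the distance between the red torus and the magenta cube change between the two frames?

+0.4

The distance was about 9.8 in the first image and 10.2 in the second, so they moved 0.4 units further apart.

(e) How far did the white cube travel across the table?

2.8

The white cube was near (11.9, 7.4) before and (9.2, 8.0) after, so it travelled √(2.7² + 0.6²) ≈ 2.8 units.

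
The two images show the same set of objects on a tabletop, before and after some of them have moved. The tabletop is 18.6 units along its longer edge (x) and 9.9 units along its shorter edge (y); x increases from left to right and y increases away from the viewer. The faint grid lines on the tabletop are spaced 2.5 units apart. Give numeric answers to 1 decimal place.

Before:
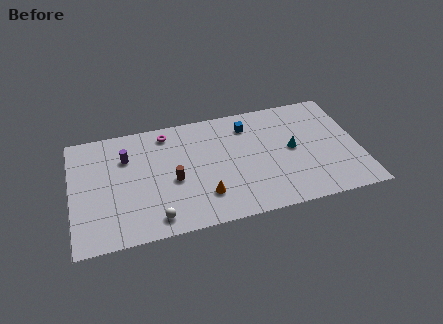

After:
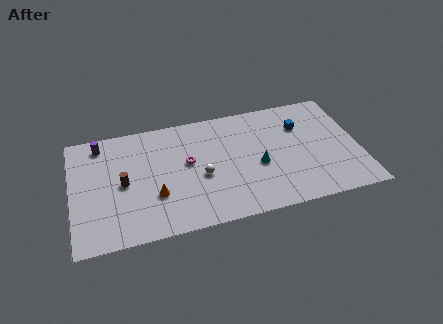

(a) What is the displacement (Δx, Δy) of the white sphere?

(3.1, 2.8)

The white sphere started near (5.2, 1.4) and ended near (8.3, 4.2).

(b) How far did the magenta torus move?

3.1

From (6.3, 8.5) to (7.5, 5.6), the magenta torus covered √(1.2² + 2.9²) ≈ 3.1 units.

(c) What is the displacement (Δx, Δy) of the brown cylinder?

(-3.2, 0.5)

The brown cylinder was at about (6.5, 4.3) and moved to about (3.3, 4.8).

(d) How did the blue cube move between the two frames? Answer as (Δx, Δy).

(3.4, -0.9)

The blue cube was at about (11.6, 7.9) and moved to about (15.0, 7.0).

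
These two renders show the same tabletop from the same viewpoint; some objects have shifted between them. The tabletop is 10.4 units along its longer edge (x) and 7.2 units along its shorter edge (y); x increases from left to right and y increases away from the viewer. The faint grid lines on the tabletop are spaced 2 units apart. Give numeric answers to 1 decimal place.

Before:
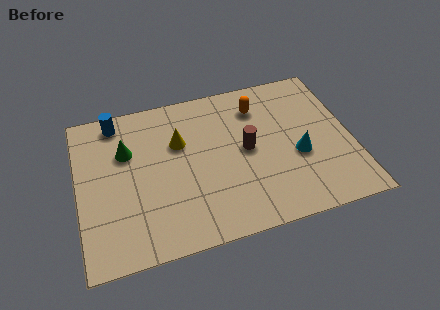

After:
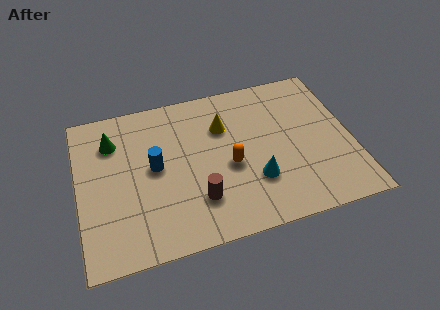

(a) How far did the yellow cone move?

1.7

From (3.9, 4.7) to (5.6, 5.0), the yellow cone covered √(1.7² + 0.3²) ≈ 1.7 units.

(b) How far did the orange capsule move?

2.8

From (7.0, 5.6) to (5.7, 3.1), the orange capsule covered √(1.3² + 2.5²) ≈ 2.8 units.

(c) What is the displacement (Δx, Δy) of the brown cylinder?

(-2.0, -1.8)

The brown cylinder started near (6.4, 3.7) and ended near (4.4, 1.9).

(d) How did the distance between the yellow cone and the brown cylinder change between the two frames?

+0.6

Before: roughly 2.7 units apart; after: 3.3. That's 0.6 units further apart.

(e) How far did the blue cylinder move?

2.8

The blue cylinder was near (1.6, 6.3) before and (2.9, 3.8) after, so it travelled √(1.3² + 2.5²) ≈ 2.8 units.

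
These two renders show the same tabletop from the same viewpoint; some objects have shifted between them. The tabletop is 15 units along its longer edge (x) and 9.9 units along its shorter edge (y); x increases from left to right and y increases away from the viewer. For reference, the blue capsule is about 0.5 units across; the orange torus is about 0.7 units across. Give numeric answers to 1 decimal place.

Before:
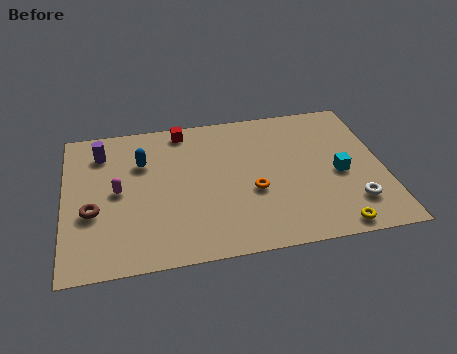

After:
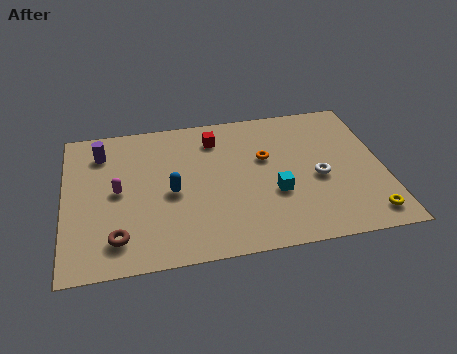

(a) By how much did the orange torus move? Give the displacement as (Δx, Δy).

(0.7, 2.2)

From the two frames, the orange torus sits at roughly (8.8, 3.9) before and (9.5, 6.1) after.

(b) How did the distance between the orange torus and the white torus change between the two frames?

-1.9

They were about 4.9 units apart before and 3.0 after — 1.9 units closer together.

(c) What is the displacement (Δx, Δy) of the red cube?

(1.5, -0.9)

The red cube was at about (5.7, 8.8) and moved to about (7.2, 7.9).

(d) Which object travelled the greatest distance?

the cyan cube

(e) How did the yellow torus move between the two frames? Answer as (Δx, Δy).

(1.6, 0.5)

From the two frames, the yellow torus sits at roughly (12.4, 0.9) before and (14.0, 1.4) after.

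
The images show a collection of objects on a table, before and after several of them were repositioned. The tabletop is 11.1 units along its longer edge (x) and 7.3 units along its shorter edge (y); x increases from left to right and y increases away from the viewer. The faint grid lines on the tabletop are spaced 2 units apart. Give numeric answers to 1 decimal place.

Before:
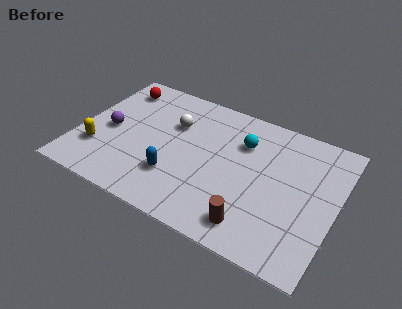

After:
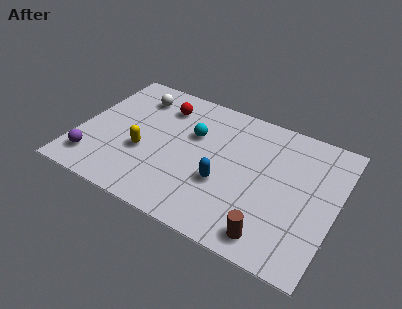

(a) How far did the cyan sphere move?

2.2

The cyan sphere moved from about (6.9, 5.2) to (4.8, 4.7), a distance of √(2.1² + 0.5²) ≈ 2.2.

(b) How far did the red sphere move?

2.1

The red sphere moved from about (1.2, 6.0) to (3.3, 5.7), a distance of √(2.1² + 0.3²) ≈ 2.1.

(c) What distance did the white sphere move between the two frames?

2.0

The white sphere was near (3.9, 4.9) before and (2.1, 5.8) after, so it travelled √(1.8² + 0.9²) ≈ 2.0 units.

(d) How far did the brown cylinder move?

0.8

From (7.9, 1.2) to (8.7, 1.0), the brown cylinder covered √(0.8² + 0.2²) ≈ 0.8 units.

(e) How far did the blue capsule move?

2.1

The blue capsule was near (4.4, 2.1) before and (6.4, 2.7) after, so it travelled √(2.0² + 0.6²) ≈ 2.1 units.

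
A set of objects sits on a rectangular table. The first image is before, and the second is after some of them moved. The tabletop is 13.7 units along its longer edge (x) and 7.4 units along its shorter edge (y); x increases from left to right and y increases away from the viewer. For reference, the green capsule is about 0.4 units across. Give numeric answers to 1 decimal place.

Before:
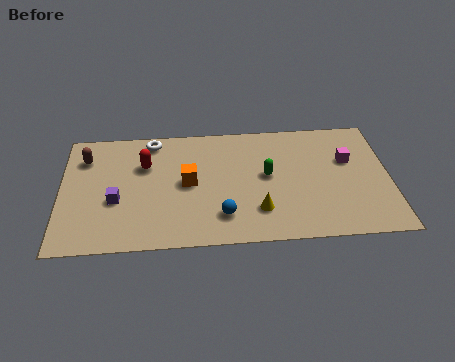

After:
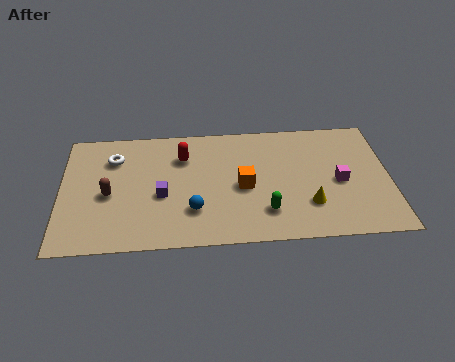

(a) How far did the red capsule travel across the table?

1.6

The red capsule was near (3.5, 5.0) before and (5.1, 5.4) after, so it travelled √(1.6² + 0.4²) ≈ 1.6 units.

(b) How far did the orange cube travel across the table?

2.3

The orange cube was near (5.3, 3.8) before and (7.6, 3.4) after, so it travelled √(2.3² + 0.4²) ≈ 2.3 units.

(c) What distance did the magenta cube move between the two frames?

1.4

From (12.0, 4.7) to (11.6, 3.4), the magenta cube covered √(0.4² + 1.3²) ≈ 1.4 units.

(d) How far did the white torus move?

1.9

From (3.8, 6.5) to (2.2, 5.5), the white torus covered √(1.6² + 1.0²) ≈ 1.9 units.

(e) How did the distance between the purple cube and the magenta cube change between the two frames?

-2.5

The distance was about 9.9 in the first image and 7.4 in the second, so they moved 2.5 units closer together.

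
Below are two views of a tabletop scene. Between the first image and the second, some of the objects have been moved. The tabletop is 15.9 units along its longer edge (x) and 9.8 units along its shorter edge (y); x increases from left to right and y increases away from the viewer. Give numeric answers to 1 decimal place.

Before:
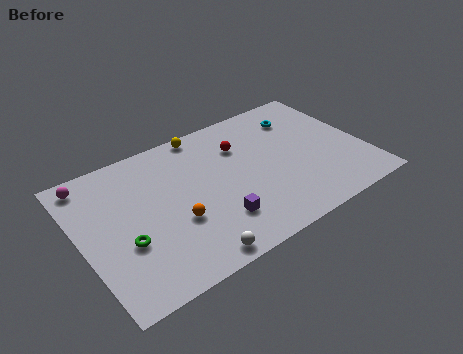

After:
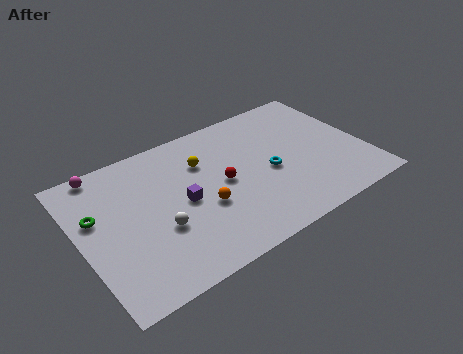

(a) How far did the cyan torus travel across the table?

4.0

From (12.9, 7.6) to (10.5, 4.4), the cyan torus covered √(2.4² + 3.2²) ≈ 4.0 units.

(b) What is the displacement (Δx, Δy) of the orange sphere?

(1.6, 0.2)

The orange sphere was at about (5.0, 3.6) and moved to about (6.6, 3.8).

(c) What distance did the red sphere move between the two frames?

2.5

The red sphere moved from about (9.3, 7.0) to (7.9, 4.9), a distance of √(1.4² + 2.1²) ≈ 2.5.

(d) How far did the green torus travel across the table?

2.8

From (2.2, 3.6) to (1.0, 6.1), the green torus covered √(1.2² + 2.5²) ≈ 2.8 units.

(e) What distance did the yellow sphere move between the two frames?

2.1

From (7.5, 9.0) to (7.1, 6.9), the yellow sphere covered √(0.4² + 2.1²) ≈ 2.1 units.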